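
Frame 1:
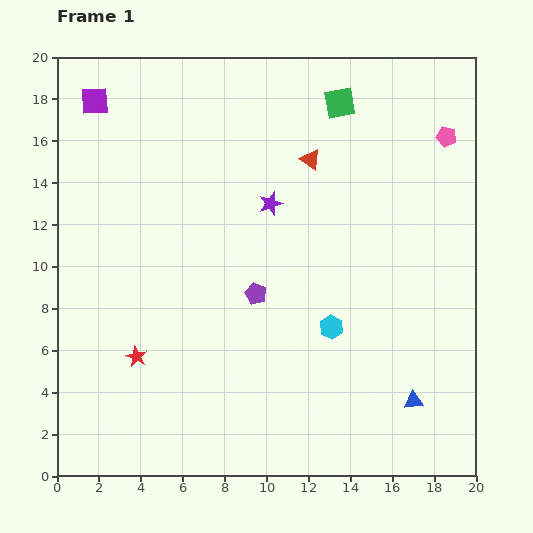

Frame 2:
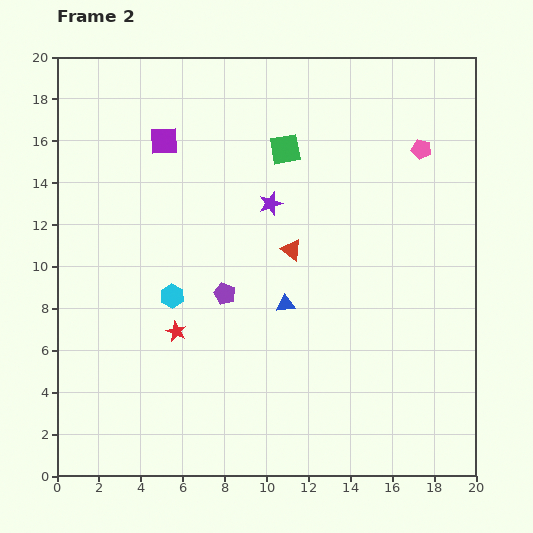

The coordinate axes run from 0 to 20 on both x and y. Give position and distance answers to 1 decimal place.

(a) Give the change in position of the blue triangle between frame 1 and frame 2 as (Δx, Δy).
(-6.1, 4.6)

The blue triangle was at (17.0, 3.6) in frame 1 and (10.9, 8.2) in frame 2.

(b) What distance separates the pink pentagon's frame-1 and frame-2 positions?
1.3

The pink pentagon moved from (18.6, 16.2) to (17.4, 15.6), a distance of √(1.2² + 0.6²) ≈ 1.3.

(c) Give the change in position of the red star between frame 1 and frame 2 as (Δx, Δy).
(1.9, 1.2)

The red star was at (3.8, 5.7) in frame 1 and (5.7, 6.9) in frame 2.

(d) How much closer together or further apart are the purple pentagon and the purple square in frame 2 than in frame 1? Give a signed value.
-4.1

Distance in frame 1: 12.0. Distance in frame 2: 7.9.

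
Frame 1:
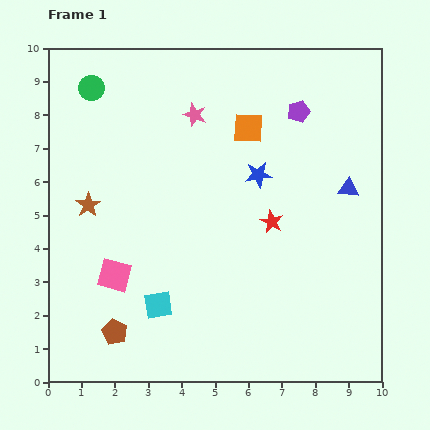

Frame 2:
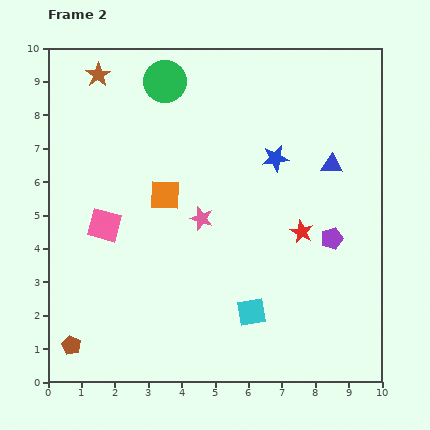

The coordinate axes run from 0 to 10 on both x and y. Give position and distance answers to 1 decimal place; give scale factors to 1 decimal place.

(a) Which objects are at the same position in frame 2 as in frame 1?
none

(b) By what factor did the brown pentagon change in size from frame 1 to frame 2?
0.7×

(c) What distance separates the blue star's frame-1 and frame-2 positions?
0.7

The blue star moved from (6.3, 6.2) to (6.8, 6.7), a distance of √(0.5² + 0.5²) ≈ 0.7.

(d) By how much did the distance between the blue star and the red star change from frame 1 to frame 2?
+0.8

Distance in frame 1: 1.5. Distance in frame 2: 2.3.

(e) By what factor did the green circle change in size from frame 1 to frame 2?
1.7×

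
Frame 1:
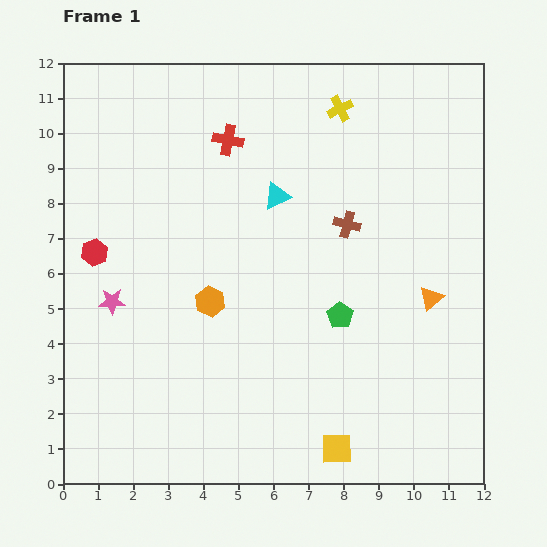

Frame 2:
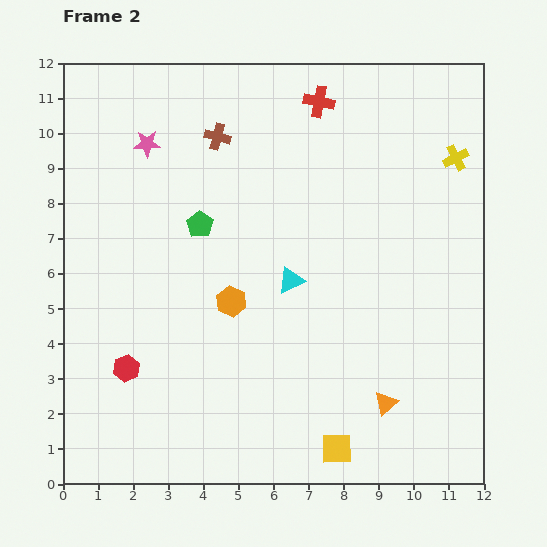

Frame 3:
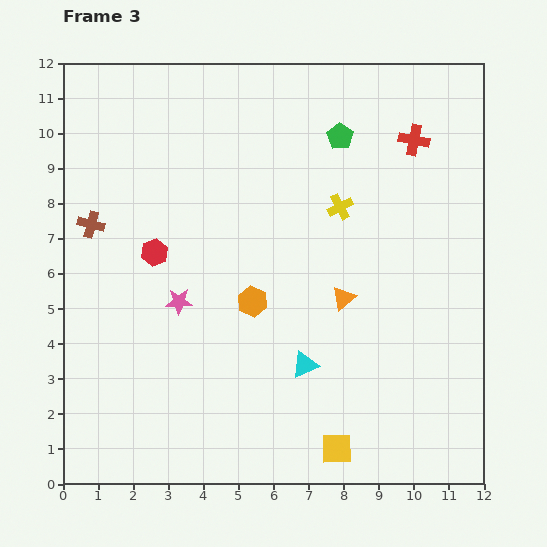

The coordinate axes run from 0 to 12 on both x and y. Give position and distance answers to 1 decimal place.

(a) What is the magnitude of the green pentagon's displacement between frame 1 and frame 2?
4.8

The green pentagon moved from (7.9, 4.8) to (3.9, 7.4), a distance of √(4.0² + 2.6²) ≈ 4.8.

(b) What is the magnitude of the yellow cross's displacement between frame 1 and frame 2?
3.6

The yellow cross moved from (7.9, 10.7) to (11.2, 9.3), a distance of √(3.3² + 1.4²) ≈ 3.6.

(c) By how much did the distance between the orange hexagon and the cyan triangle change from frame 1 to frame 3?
-1.3

Distance in frame 1: 3.6. Distance in frame 3: 2.3.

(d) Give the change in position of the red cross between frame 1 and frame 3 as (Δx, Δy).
(5.3, 0.0)

The red cross was at (4.7, 9.8) in frame 1 and (10.0, 9.8) in frame 3.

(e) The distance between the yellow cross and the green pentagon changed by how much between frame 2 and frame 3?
-5.5

Distance in frame 2: 7.5. Distance in frame 3: 2.0.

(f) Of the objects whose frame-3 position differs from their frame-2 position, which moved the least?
the orange hexagon

(moved 0.6)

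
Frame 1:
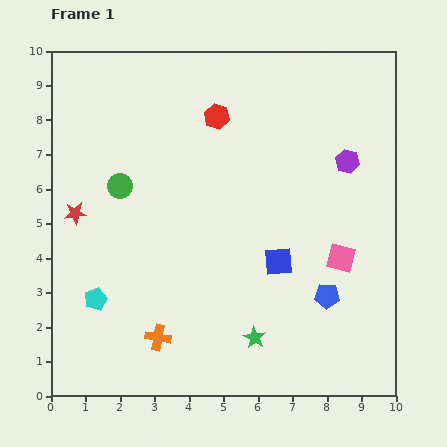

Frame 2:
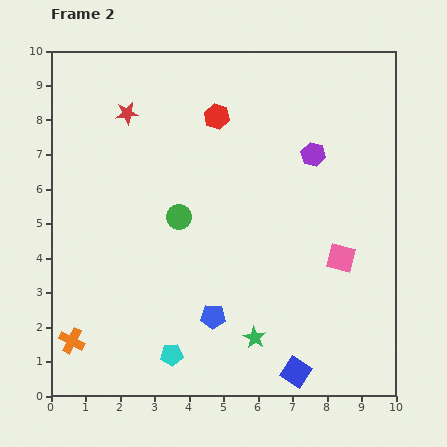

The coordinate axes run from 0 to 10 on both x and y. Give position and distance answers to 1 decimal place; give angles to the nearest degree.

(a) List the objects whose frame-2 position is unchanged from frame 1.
the red hexagon, the green star, the pink square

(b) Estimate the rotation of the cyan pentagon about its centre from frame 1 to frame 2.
17° clockwise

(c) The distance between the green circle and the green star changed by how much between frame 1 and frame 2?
-1.8

Distance in frame 1: 5.9. Distance in frame 2: 4.1.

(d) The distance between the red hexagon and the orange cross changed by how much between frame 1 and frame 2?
+1.1

Distance in frame 1: 6.6. Distance in frame 2: 7.7.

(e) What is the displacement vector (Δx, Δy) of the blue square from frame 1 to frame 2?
(0.5, -3.2)

The blue square was at (6.6, 3.9) in frame 1 and (7.1, 0.7) in frame 2.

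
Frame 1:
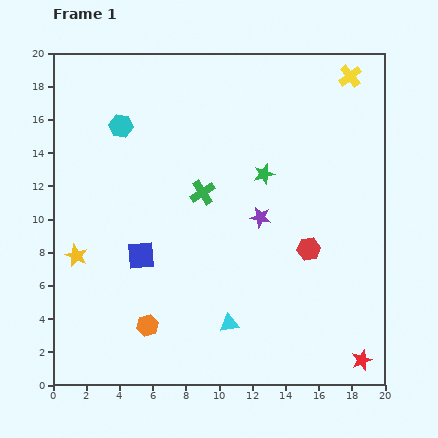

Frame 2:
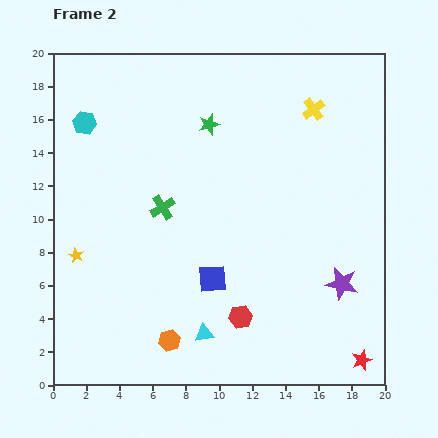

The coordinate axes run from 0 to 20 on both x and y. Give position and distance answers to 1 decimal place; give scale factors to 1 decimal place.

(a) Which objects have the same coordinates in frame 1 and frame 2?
the yellow star, the red star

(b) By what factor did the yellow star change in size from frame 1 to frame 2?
0.6×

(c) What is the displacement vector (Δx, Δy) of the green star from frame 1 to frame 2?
(-3.3, 3.0)

The green star was at (12.7, 12.7) in frame 1 and (9.4, 15.7) in frame 2.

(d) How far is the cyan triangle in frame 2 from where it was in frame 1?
1.6

The cyan triangle moved from (10.6, 3.7) to (9.1, 3.1), a distance of √(1.5² + 0.6²) ≈ 1.6.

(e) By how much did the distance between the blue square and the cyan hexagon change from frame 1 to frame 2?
+4.3

Distance in frame 1: 7.9. Distance in frame 2: 12.2.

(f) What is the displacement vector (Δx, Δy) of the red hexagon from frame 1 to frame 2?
(-4.1, -4.1)

The red hexagon was at (15.4, 8.2) in frame 1 and (11.3, 4.1) in frame 2.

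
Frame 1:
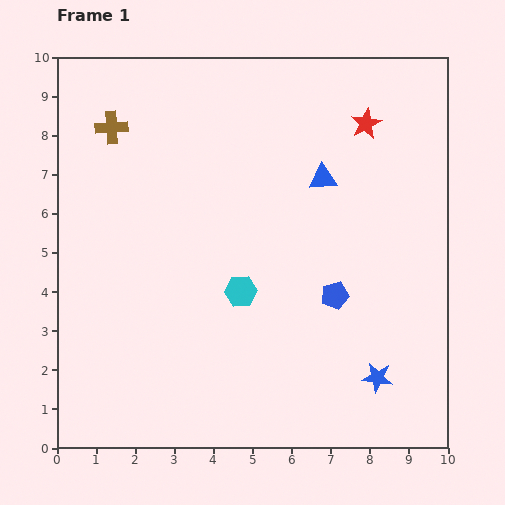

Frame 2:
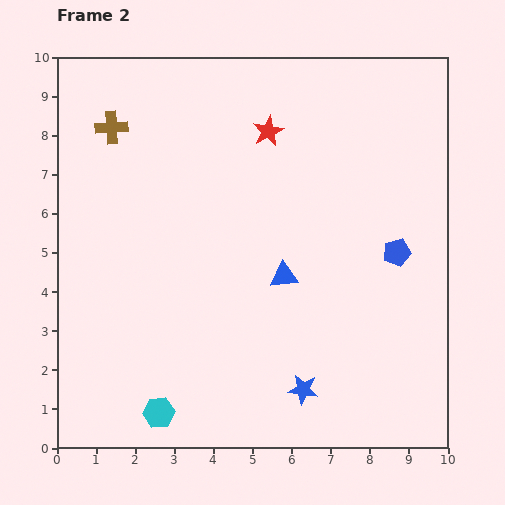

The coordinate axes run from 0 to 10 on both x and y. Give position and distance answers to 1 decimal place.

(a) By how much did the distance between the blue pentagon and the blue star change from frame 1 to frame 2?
+1.8

Distance in frame 1: 2.4. Distance in frame 2: 4.2.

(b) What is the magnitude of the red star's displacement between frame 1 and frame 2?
2.5

The red star moved from (7.9, 8.3) to (5.4, 8.1), a distance of √(2.5² + 0.2²) ≈ 2.5.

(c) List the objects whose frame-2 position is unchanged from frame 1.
the brown cross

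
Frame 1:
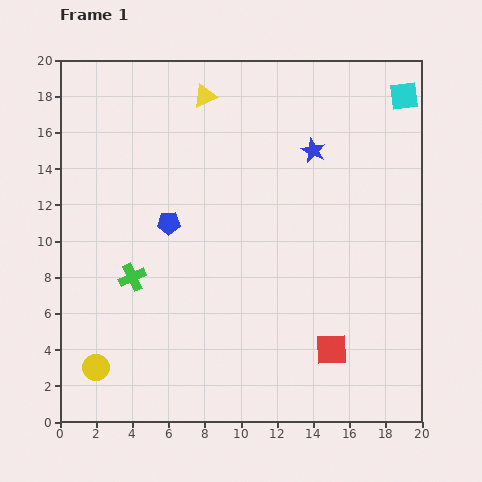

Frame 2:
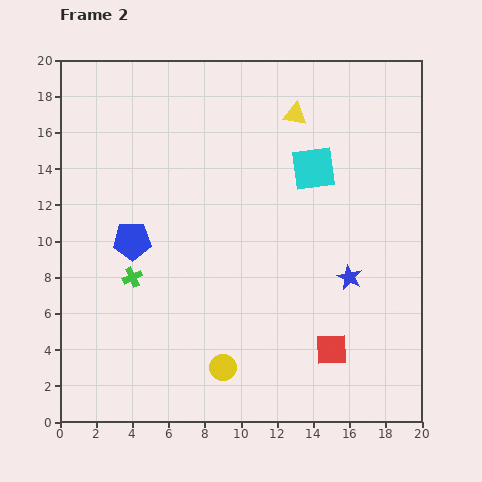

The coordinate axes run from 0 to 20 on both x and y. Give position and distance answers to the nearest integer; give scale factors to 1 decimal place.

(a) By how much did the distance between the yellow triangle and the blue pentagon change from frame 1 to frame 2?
+4

Distance in frame 1: 7. Distance in frame 2: 11.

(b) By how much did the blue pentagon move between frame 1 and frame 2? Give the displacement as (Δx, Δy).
(-2, -1)

The blue pentagon was at (6, 11) in frame 1 and (4, 10) in frame 2.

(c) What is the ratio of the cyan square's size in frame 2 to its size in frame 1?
1.5×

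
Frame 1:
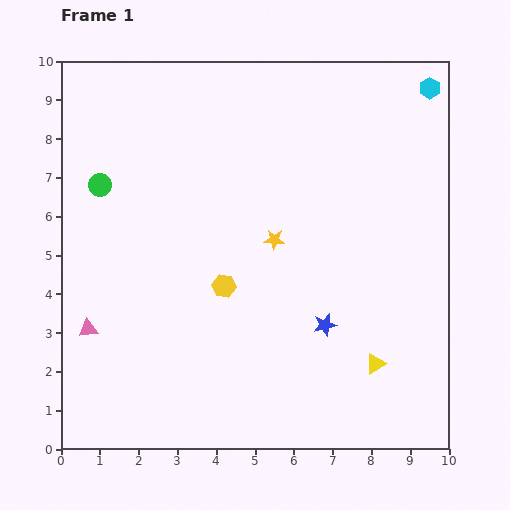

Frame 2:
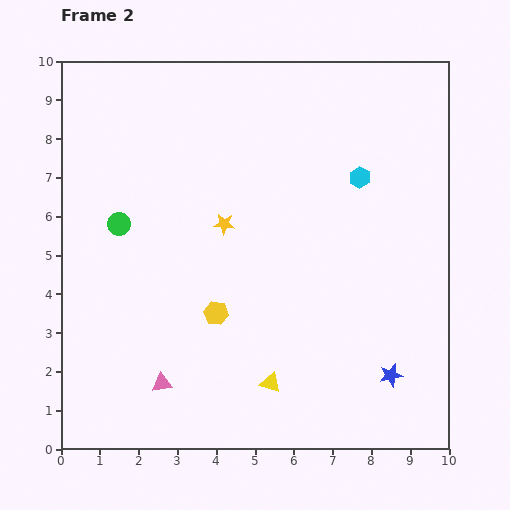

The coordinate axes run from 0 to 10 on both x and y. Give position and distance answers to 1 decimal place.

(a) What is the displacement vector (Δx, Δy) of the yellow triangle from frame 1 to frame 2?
(-2.7, -0.5)

The yellow triangle was at (8.1, 2.2) in frame 1 and (5.4, 1.7) in frame 2.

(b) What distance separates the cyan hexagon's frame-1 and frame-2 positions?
2.9

The cyan hexagon moved from (9.5, 9.3) to (7.7, 7.0), a distance of √(1.8² + 2.3²) ≈ 2.9.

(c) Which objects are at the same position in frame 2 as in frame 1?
none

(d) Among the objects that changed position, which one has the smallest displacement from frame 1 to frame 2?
the yellow hexagon

(moved 0.7)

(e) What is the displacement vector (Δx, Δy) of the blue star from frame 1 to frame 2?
(1.7, -1.3)

The blue star was at (6.8, 3.2) in frame 1 and (8.5, 1.9) in frame 2.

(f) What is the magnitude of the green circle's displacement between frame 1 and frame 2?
1.1

The green circle moved from (1.0, 6.8) to (1.5, 5.8), a distance of √(0.5² + 1.0²) ≈ 1.1.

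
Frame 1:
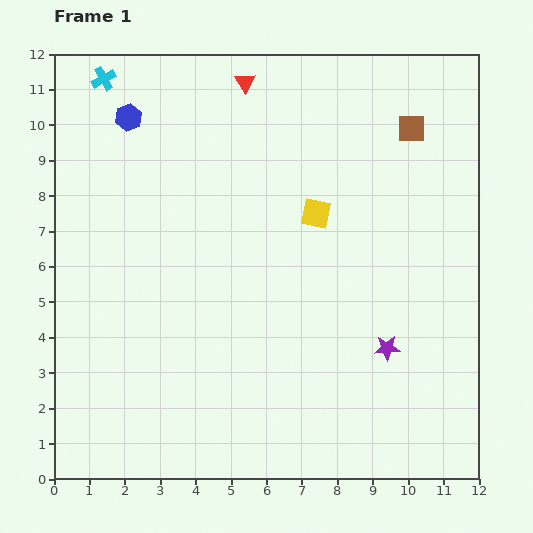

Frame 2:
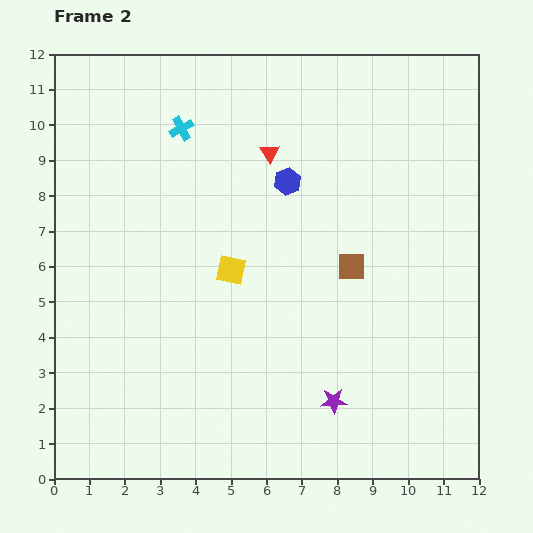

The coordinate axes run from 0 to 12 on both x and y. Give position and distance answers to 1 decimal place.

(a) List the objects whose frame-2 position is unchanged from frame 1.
none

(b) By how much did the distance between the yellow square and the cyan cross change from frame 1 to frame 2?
-2.9

Distance in frame 1: 7.1. Distance in frame 2: 4.2.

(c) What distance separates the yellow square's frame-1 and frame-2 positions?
2.9

The yellow square moved from (7.4, 7.5) to (5.0, 5.9), a distance of √(2.4² + 1.6²) ≈ 2.9.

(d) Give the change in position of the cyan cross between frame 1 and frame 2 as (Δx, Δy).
(2.2, -1.4)

The cyan cross was at (1.4, 11.3) in frame 1 and (3.6, 9.9) in frame 2.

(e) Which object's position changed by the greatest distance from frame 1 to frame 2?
the blue hexagon

(moved 4.8; next 4.3)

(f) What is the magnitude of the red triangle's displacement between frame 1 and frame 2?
2.1

The red triangle moved from (5.4, 11.2) to (6.1, 9.2), a distance of √(0.7² + 2.0²) ≈ 2.1.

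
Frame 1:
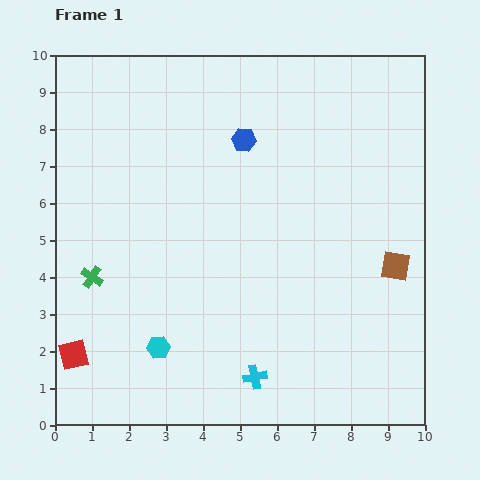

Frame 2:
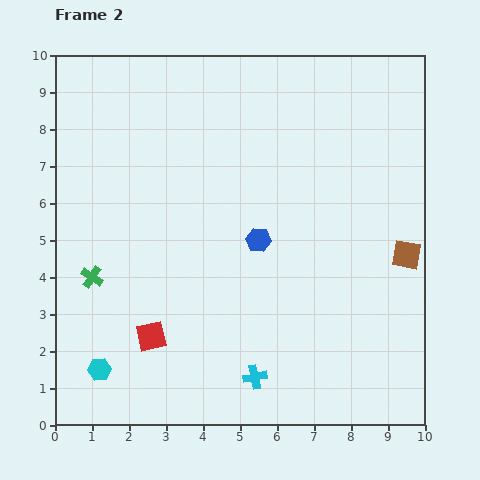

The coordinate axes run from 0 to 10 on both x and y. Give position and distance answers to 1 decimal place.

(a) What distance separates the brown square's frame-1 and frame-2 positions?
0.4

The brown square moved from (9.2, 4.3) to (9.5, 4.6), a distance of √(0.3² + 0.3²) ≈ 0.4.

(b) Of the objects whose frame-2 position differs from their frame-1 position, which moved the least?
the brown square

(moved 0.4)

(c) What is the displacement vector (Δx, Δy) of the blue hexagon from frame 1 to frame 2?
(0.4, -2.7)

The blue hexagon was at (5.1, 7.7) in frame 1 and (5.5, 5.0) in frame 2.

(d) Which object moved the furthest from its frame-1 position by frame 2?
the blue hexagon

(moved 2.7; next 2.2)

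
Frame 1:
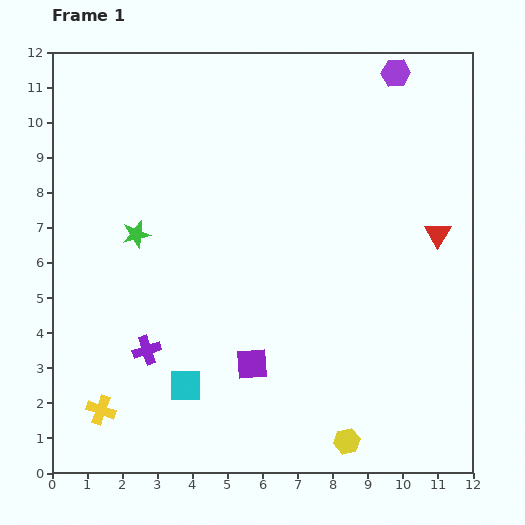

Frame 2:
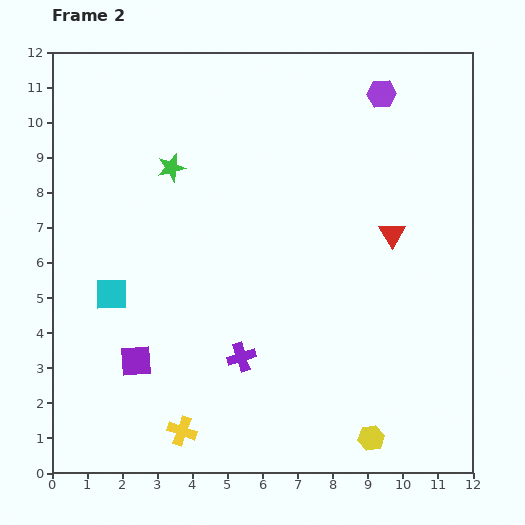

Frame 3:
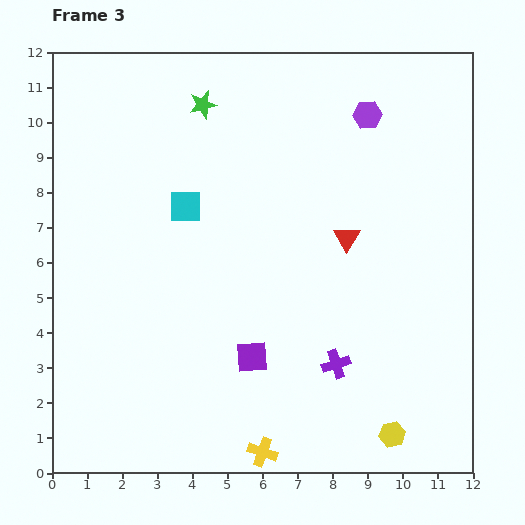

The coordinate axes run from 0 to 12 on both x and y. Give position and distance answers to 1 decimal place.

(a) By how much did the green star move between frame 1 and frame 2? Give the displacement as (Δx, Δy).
(1.0, 1.9)

The green star was at (2.4, 6.8) in frame 1 and (3.4, 8.7) in frame 2.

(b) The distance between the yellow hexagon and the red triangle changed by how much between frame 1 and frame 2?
-0.6

Distance in frame 1: 6.4. Distance in frame 2: 5.8.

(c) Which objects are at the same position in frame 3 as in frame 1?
none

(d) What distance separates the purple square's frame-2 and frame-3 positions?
3.3

The purple square moved from (2.4, 3.2) to (5.7, 3.3), a distance of √(3.3² + 0.1²) ≈ 3.3.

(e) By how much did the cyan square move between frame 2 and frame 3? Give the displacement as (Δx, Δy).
(2.1, 2.5)

The cyan square was at (1.7, 5.1) in frame 2 and (3.8, 7.6) in frame 3.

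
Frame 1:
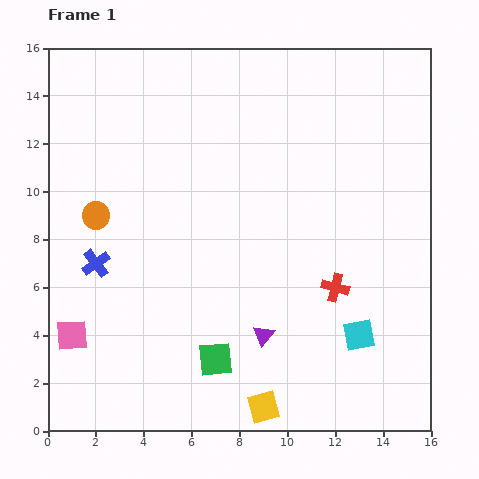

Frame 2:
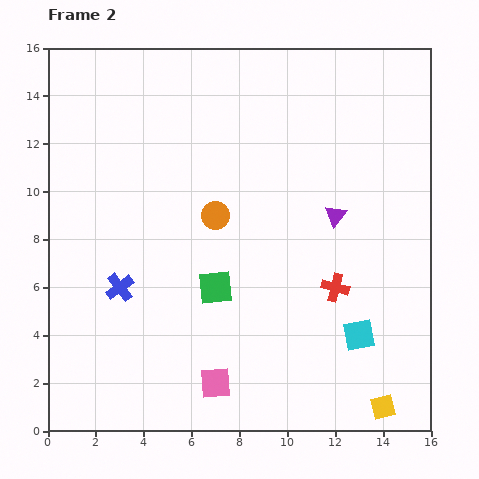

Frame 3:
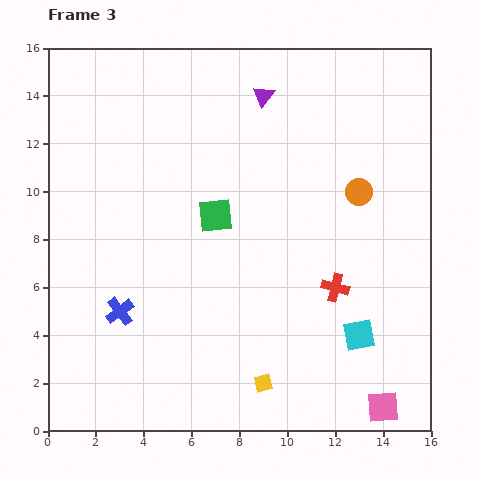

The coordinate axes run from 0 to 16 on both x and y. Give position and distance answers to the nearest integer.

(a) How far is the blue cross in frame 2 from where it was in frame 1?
1

The blue cross moved from (2, 7) to (3, 6), a distance of √(1² + 1²) ≈ 1.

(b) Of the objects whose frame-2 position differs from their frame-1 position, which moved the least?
the blue cross

(moved 1)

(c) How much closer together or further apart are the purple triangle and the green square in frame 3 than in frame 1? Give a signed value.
+3

Distance in frame 1: 2. Distance in frame 3: 5.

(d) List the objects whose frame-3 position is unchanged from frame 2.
the cyan square, the red cross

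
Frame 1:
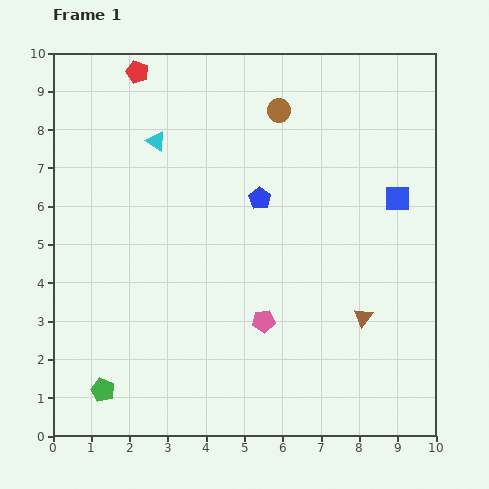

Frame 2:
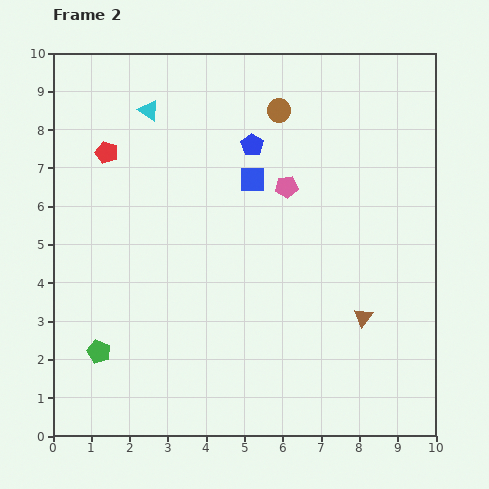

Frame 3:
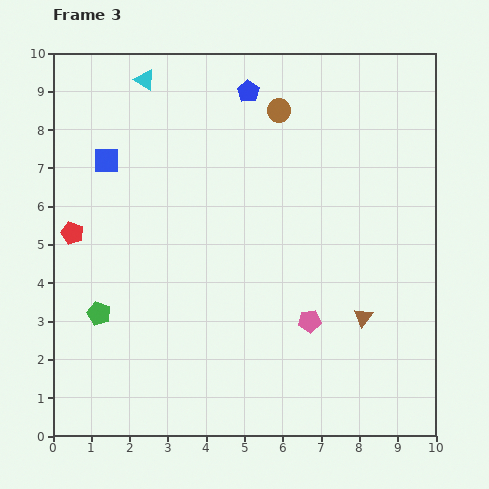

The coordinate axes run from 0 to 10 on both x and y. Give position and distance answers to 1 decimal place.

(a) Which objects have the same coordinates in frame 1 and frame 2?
the brown circle, the brown triangle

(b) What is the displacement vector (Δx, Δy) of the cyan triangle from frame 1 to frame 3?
(-0.3, 1.6)

The cyan triangle was at (2.7, 7.7) in frame 1 and (2.4, 9.3) in frame 3.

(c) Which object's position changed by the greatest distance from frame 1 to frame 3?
the blue square

(moved 7.7; next 4.5)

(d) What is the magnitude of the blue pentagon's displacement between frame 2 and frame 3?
1.4

The blue pentagon moved from (5.2, 7.6) to (5.1, 9.0), a distance of √(0.1² + 1.4²) ≈ 1.4.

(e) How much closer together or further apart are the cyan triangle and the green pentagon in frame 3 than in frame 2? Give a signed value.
-0.2

Distance in frame 2: 6.4. Distance in frame 3: 6.2.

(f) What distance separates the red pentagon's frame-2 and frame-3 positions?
2.3

The red pentagon moved from (1.4, 7.4) to (0.5, 5.3), a distance of √(0.9² + 2.1²) ≈ 2.3.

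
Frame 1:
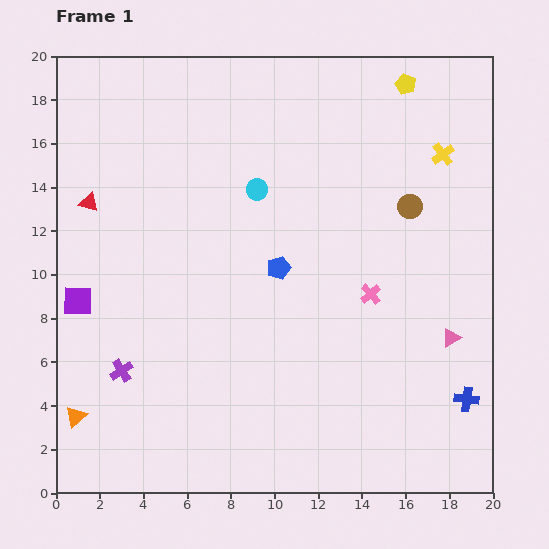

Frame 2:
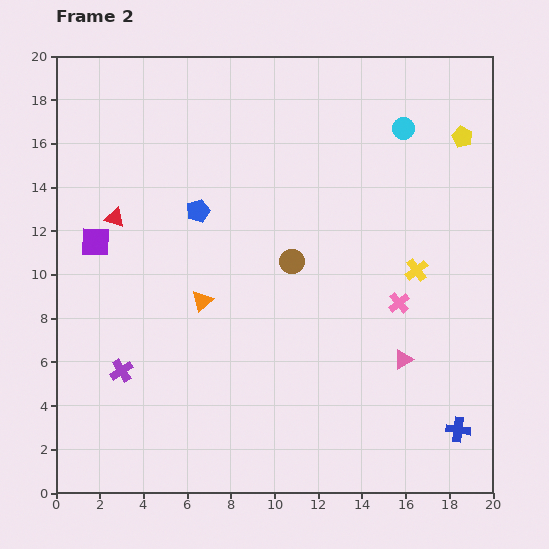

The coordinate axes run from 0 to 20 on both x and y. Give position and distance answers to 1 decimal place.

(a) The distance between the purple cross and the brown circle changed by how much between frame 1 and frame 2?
-5.9

Distance in frame 1: 15.2. Distance in frame 2: 9.3.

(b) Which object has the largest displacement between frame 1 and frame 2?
the orange triangle

(moved 7.9; next 7.3)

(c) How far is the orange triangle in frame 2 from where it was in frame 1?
7.9

The orange triangle moved from (0.9, 3.5) to (6.7, 8.8), a distance of √(5.8² + 5.3²) ≈ 7.9.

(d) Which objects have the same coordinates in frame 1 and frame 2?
the purple cross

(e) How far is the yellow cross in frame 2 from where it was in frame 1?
5.4

The yellow cross moved from (17.7, 15.5) to (16.5, 10.2), a distance of √(1.2² + 5.3²) ≈ 5.4.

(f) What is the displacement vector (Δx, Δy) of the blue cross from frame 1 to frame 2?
(-0.4, -1.4)

The blue cross was at (18.8, 4.3) in frame 1 and (18.4, 2.9) in frame 2.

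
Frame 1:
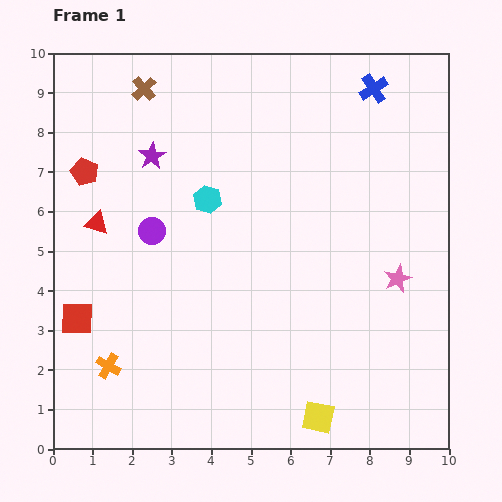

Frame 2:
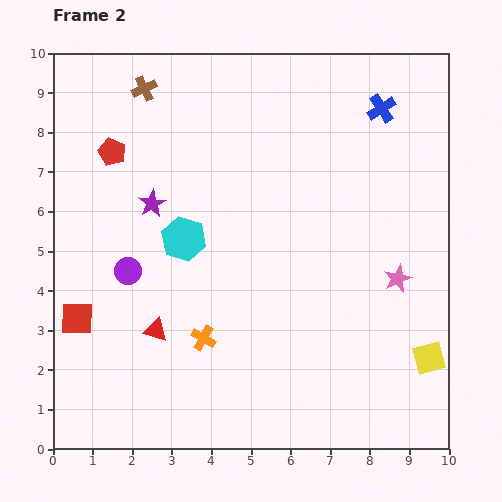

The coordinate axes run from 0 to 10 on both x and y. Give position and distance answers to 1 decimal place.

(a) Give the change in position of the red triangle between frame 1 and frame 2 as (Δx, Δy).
(1.5, -2.7)

The red triangle was at (1.1, 5.7) in frame 1 and (2.6, 3.0) in frame 2.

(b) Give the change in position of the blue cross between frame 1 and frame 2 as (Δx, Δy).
(0.2, -0.5)

The blue cross was at (8.1, 9.1) in frame 1 and (8.3, 8.6) in frame 2.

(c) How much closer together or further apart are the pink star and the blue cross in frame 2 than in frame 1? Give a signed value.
-0.5

Distance in frame 1: 4.8. Distance in frame 2: 4.3.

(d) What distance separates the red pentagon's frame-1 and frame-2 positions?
0.9

The red pentagon moved from (0.8, 7.0) to (1.5, 7.5), a distance of √(0.7² + 0.5²) ≈ 0.9.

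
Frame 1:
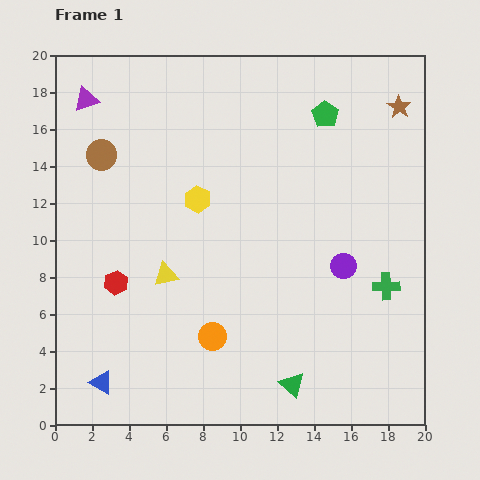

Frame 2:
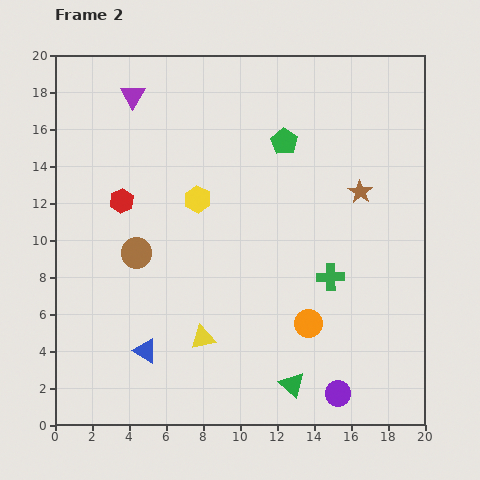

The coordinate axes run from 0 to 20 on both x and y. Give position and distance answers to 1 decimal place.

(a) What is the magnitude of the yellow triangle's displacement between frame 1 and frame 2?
3.9

The yellow triangle moved from (6.0, 8.1) to (8.0, 4.7), a distance of √(2.0² + 3.4²) ≈ 3.9.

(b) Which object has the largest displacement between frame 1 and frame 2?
the purple circle

(moved 6.9; next 5.6)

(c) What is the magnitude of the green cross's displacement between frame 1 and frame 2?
3.0

The green cross moved from (17.9, 7.5) to (14.9, 8.0), a distance of √(3.0² + 0.5²) ≈ 3.0.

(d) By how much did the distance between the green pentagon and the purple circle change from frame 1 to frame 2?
+5.6

Distance in frame 1: 8.3. Distance in frame 2: 13.9.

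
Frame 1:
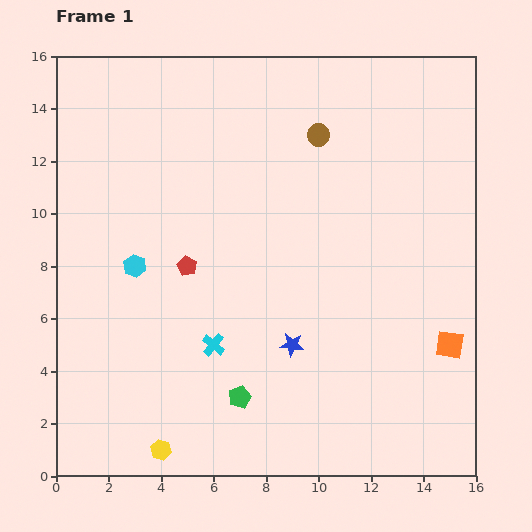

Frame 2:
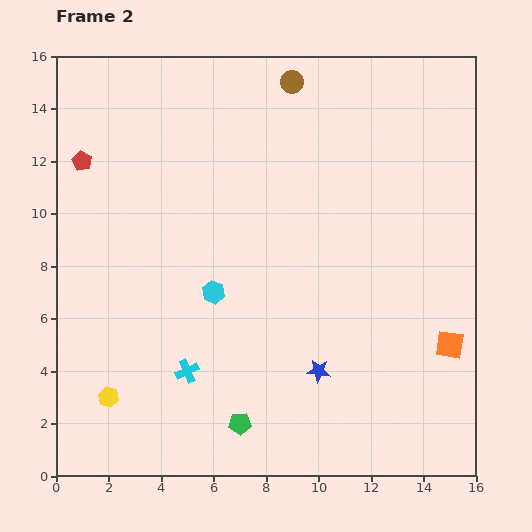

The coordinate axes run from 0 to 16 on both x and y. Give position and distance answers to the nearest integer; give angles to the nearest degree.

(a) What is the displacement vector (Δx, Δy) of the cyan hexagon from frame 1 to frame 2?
(3, -1)

The cyan hexagon was at (3, 8) in frame 1 and (6, 7) in frame 2.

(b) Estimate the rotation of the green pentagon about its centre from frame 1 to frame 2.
19° clockwise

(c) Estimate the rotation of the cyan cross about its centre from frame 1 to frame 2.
27° clockwise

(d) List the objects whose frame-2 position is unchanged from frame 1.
the orange square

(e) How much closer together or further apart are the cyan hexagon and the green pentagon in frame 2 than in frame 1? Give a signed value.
-1

Distance in frame 1: 6. Distance in frame 2: 5.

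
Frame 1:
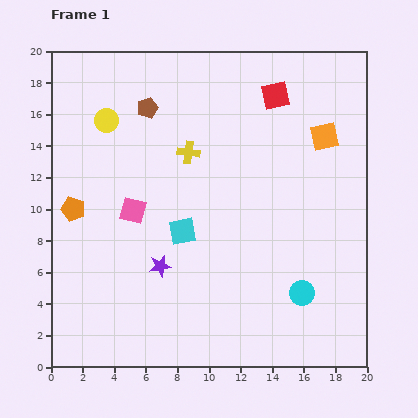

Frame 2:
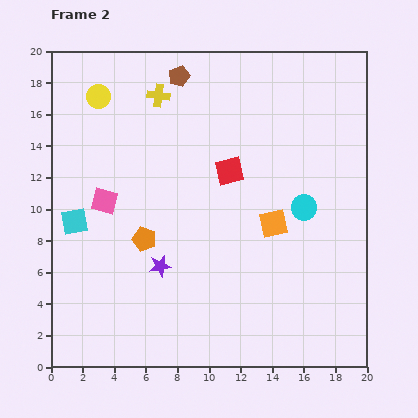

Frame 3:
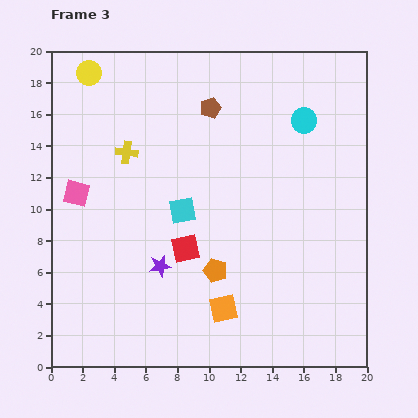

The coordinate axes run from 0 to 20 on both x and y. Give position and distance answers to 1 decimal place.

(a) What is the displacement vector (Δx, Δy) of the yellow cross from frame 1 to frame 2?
(-1.9, 3.6)

The yellow cross was at (8.7, 13.6) in frame 1 and (6.8, 17.2) in frame 2.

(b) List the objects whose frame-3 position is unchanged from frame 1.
the purple star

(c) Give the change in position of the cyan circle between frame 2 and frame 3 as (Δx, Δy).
(0.0, 5.5)

The cyan circle was at (16.0, 10.1) in frame 2 and (16.0, 15.6) in frame 3.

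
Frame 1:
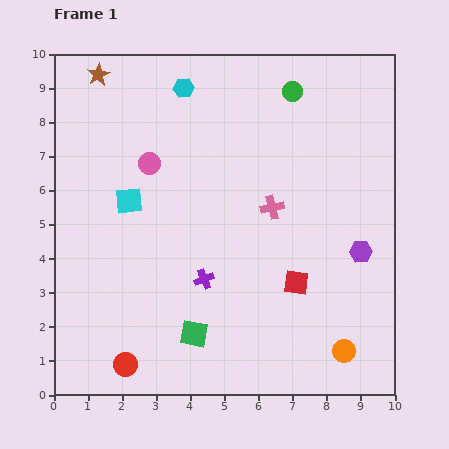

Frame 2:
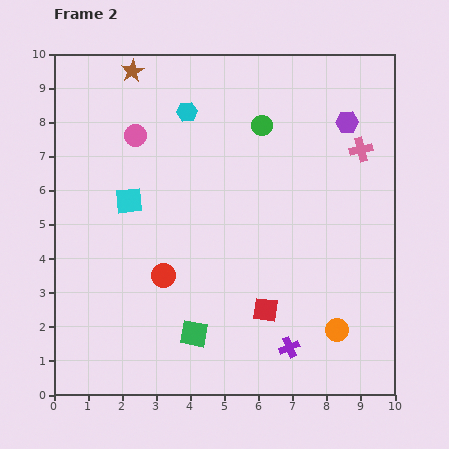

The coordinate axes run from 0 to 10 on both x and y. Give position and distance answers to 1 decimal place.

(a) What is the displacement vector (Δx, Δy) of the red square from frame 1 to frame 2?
(-0.9, -0.8)

The red square was at (7.1, 3.3) in frame 1 and (6.2, 2.5) in frame 2.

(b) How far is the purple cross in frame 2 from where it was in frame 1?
3.2

The purple cross moved from (4.4, 3.4) to (6.9, 1.4), a distance of √(2.5² + 2.0²) ≈ 3.2.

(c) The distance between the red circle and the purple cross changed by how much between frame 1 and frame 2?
+0.9

Distance in frame 1: 3.4. Distance in frame 2: 4.3.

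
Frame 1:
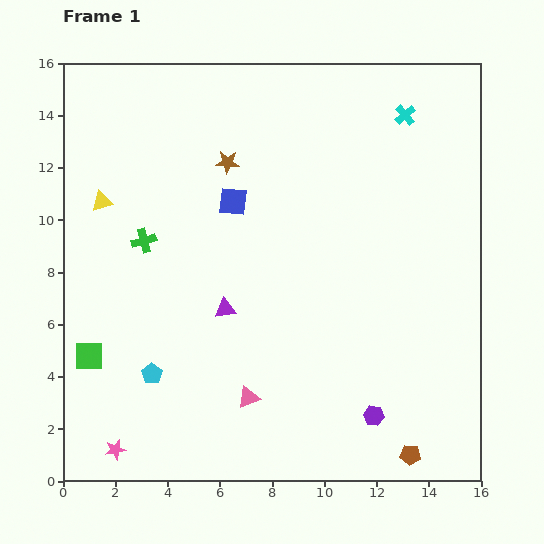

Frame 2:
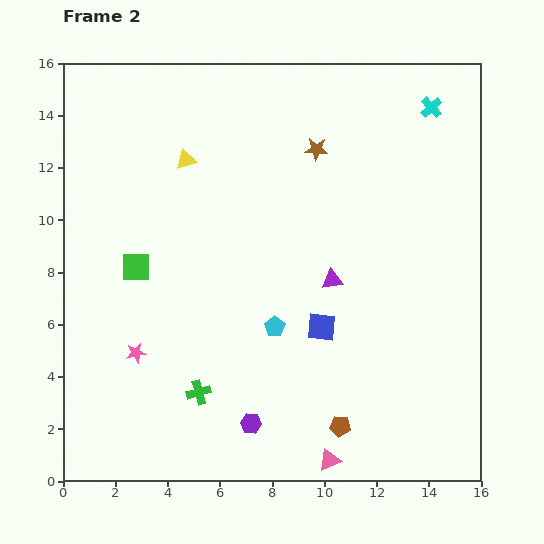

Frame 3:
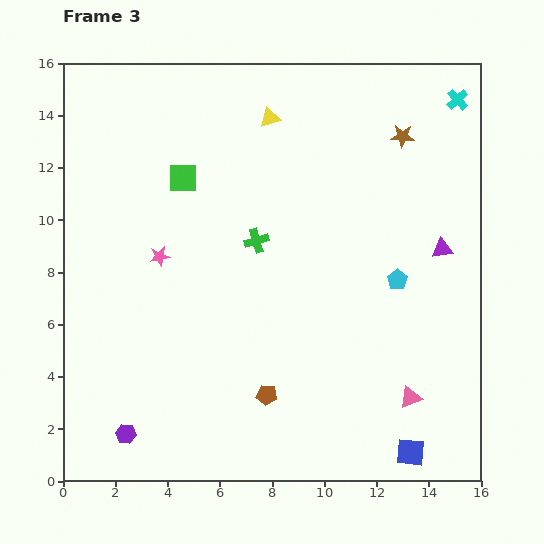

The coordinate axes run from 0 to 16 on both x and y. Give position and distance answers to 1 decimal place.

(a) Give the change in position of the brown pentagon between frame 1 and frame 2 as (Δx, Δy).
(-2.7, 1.1)

The brown pentagon was at (13.3, 1.0) in frame 1 and (10.6, 2.1) in frame 2.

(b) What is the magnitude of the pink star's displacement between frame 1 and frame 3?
7.6

The pink star moved from (2.0, 1.2) to (3.7, 8.6), a distance of √(1.7² + 7.4²) ≈ 7.6.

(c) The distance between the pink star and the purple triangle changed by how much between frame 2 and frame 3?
+2.8

Distance in frame 2: 8.0. Distance in frame 3: 10.8.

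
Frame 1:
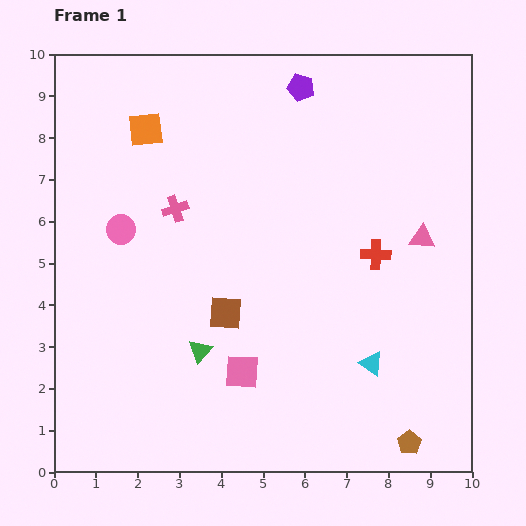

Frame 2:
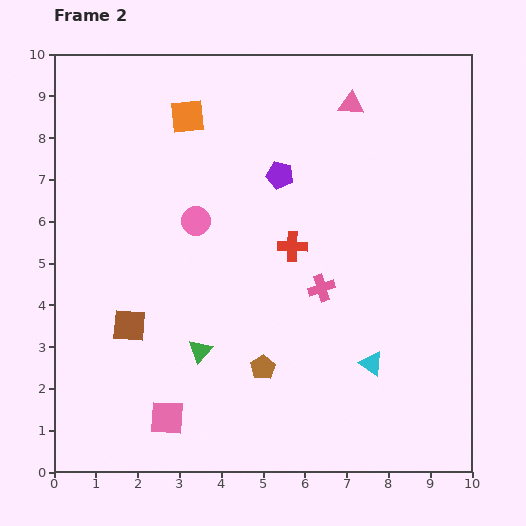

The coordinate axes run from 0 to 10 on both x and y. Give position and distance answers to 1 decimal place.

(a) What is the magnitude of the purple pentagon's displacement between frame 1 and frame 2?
2.2

The purple pentagon moved from (5.9, 9.2) to (5.4, 7.1), a distance of √(0.5² + 2.1²) ≈ 2.2.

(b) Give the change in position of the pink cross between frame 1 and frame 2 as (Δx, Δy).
(3.5, -1.9)

The pink cross was at (2.9, 6.3) in frame 1 and (6.4, 4.4) in frame 2.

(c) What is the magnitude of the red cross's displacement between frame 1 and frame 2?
2.0

The red cross moved from (7.7, 5.2) to (5.7, 5.4), a distance of √(2.0² + 0.2²) ≈ 2.0.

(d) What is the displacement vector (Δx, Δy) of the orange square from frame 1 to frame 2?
(1.0, 0.3)

The orange square was at (2.2, 8.2) in frame 1 and (3.2, 8.5) in frame 2.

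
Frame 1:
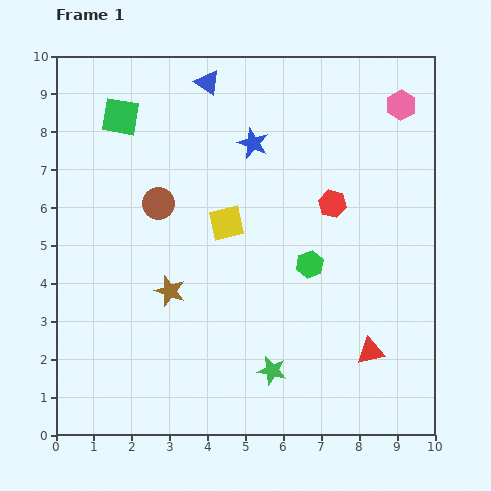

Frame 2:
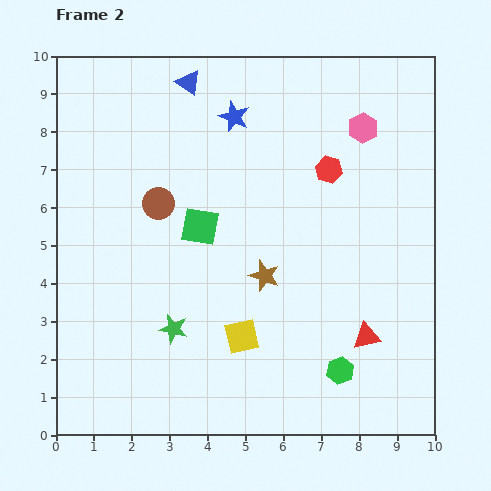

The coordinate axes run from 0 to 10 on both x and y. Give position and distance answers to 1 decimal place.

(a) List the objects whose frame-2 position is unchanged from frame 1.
the brown circle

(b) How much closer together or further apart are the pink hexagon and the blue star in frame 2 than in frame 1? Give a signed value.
-0.6

Distance in frame 1: 4.0. Distance in frame 2: 3.4.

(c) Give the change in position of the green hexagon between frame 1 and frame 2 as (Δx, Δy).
(0.8, -2.8)

The green hexagon was at (6.7, 4.5) in frame 1 and (7.5, 1.7) in frame 2.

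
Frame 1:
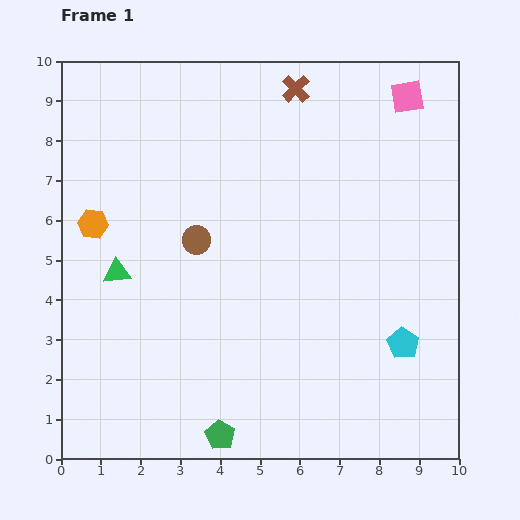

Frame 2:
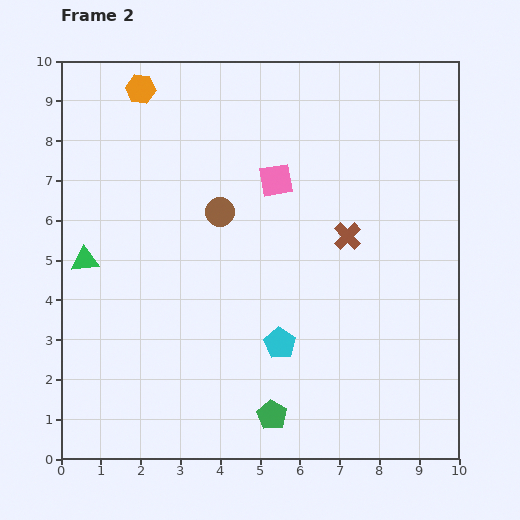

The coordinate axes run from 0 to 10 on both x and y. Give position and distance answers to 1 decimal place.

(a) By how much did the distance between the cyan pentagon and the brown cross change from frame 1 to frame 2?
-3.7

Distance in frame 1: 6.9. Distance in frame 2: 3.2.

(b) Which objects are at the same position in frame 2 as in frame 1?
none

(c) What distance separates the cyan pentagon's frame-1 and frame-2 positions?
3.1

The cyan pentagon moved from (8.6, 2.9) to (5.5, 2.9), a distance of √(3.1² + 0.0²) ≈ 3.1.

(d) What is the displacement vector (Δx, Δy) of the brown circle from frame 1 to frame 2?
(0.6, 0.7)

The brown circle was at (3.4, 5.5) in frame 1 and (4.0, 6.2) in frame 2.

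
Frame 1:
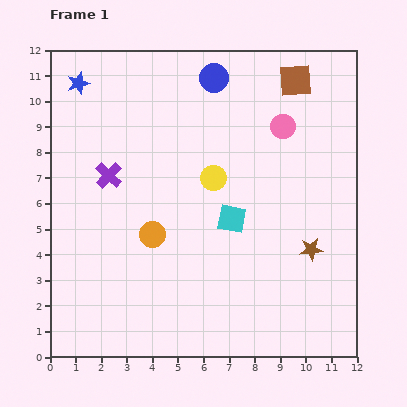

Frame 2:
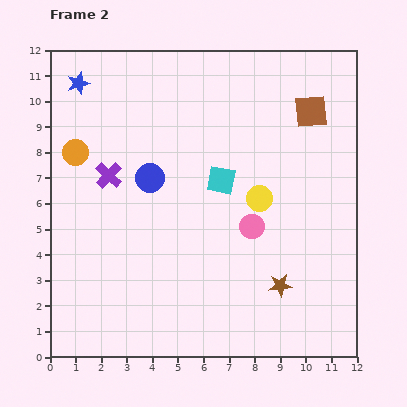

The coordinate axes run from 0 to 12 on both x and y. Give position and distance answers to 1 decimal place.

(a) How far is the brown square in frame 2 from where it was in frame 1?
1.3

The brown square moved from (9.6, 10.8) to (10.2, 9.6), a distance of √(0.6² + 1.2²) ≈ 1.3.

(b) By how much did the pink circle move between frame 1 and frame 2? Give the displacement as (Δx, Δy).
(-1.2, -3.9)

The pink circle was at (9.1, 9.0) in frame 1 and (7.9, 5.1) in frame 2.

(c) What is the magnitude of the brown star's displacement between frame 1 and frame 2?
1.8

The brown star moved from (10.2, 4.2) to (9.0, 2.8), a distance of √(1.2² + 1.4²) ≈ 1.8.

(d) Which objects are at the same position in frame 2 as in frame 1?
the purple cross, the blue star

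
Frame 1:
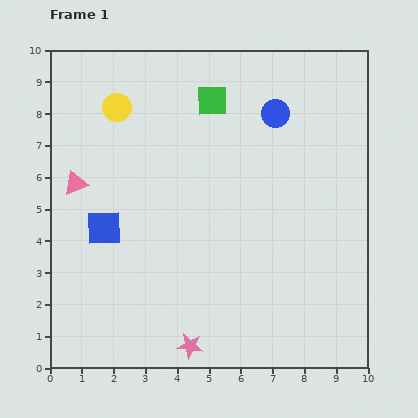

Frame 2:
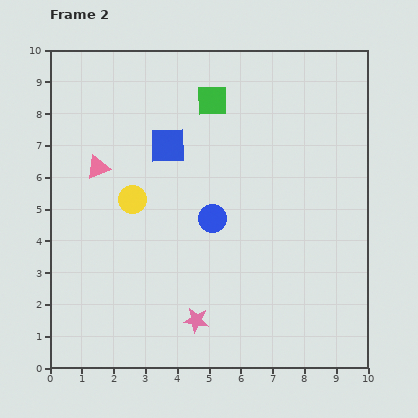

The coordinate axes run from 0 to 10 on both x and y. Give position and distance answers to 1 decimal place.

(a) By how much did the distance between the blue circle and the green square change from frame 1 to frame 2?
+1.7

Distance in frame 1: 2.0. Distance in frame 2: 3.7.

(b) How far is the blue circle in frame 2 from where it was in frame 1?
3.9

The blue circle moved from (7.1, 8.0) to (5.1, 4.7), a distance of √(2.0² + 3.3²) ≈ 3.9.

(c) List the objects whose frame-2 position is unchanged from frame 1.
the green square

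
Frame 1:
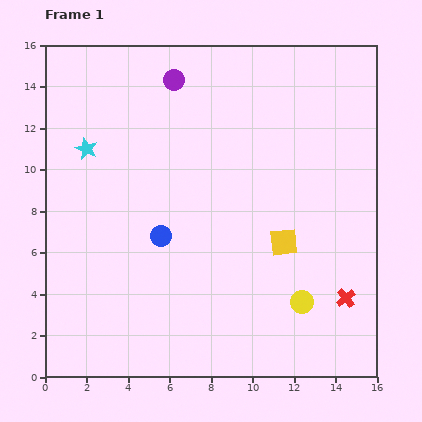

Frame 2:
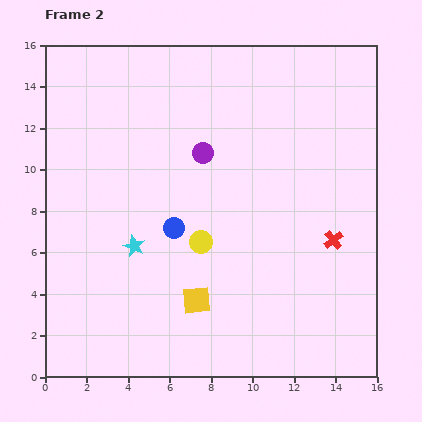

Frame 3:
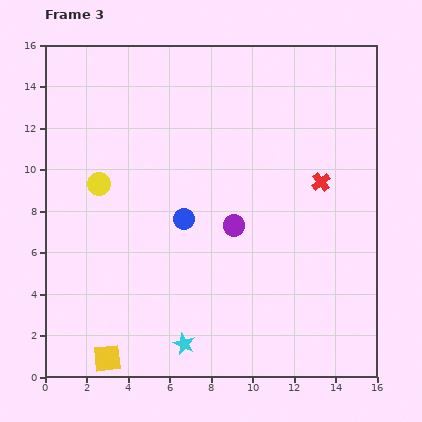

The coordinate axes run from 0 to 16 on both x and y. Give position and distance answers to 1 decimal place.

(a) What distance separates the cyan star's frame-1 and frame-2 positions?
5.2

The cyan star moved from (2.0, 11.0) to (4.3, 6.3), a distance of √(2.3² + 4.7²) ≈ 5.2.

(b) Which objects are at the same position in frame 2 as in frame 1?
none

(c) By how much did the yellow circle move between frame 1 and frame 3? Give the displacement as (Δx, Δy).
(-9.8, 5.7)

The yellow circle was at (12.4, 3.6) in frame 1 and (2.6, 9.3) in frame 3.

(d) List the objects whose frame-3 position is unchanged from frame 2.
none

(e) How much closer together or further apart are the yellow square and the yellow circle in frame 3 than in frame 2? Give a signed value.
+5.6

Distance in frame 2: 2.8. Distance in frame 3: 8.4.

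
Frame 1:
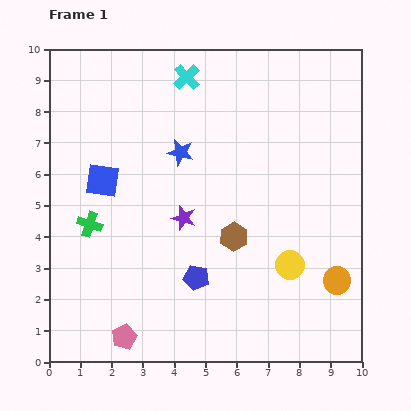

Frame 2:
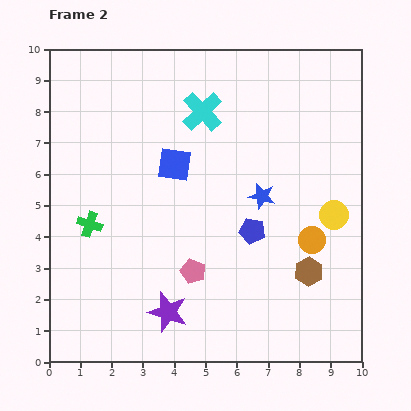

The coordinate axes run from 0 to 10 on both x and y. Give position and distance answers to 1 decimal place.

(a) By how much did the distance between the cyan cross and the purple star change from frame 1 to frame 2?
+2.0

Distance in frame 1: 4.5. Distance in frame 2: 6.5.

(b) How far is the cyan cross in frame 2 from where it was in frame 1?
1.2

The cyan cross moved from (4.4, 9.1) to (4.9, 8.0), a distance of √(0.5² + 1.1²) ≈ 1.2.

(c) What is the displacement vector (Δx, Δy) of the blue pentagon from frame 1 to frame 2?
(1.8, 1.5)

The blue pentagon was at (4.7, 2.7) in frame 1 and (6.5, 4.2) in frame 2.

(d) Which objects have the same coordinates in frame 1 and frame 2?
the green cross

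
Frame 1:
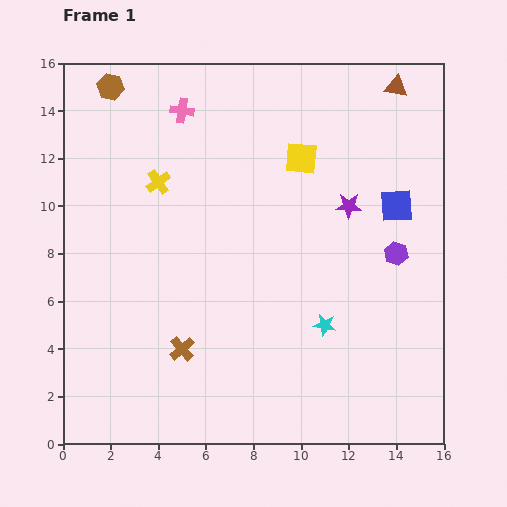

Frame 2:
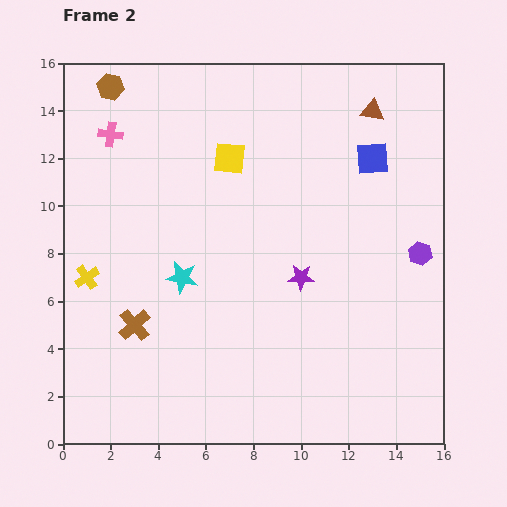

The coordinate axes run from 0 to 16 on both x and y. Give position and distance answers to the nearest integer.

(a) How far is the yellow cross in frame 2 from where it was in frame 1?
5

The yellow cross moved from (4, 11) to (1, 7), a distance of √(3² + 4²) ≈ 5.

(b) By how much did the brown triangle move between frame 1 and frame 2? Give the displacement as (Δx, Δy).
(-1, -1)

The brown triangle was at (14, 15) in frame 1 and (13, 14) in frame 2.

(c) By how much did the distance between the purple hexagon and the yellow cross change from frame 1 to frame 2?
+4

Distance in frame 1: 10. Distance in frame 2: 14.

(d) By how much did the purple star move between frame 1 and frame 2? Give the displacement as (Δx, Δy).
(-2, -3)

The purple star was at (12, 10) in frame 1 and (10, 7) in frame 2.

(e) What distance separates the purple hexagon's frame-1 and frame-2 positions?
1

The purple hexagon moved from (14, 8) to (15, 8), a distance of √(1² + 0²) ≈ 1.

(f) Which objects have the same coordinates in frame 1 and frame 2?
the brown hexagon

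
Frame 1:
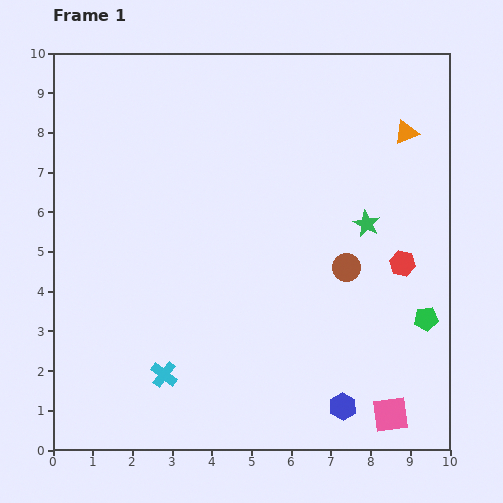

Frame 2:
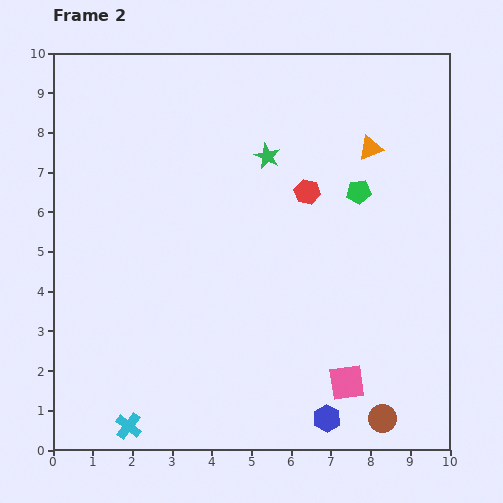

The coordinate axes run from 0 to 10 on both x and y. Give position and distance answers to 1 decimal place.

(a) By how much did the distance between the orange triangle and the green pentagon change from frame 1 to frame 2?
-3.6

Distance in frame 1: 4.7. Distance in frame 2: 1.1.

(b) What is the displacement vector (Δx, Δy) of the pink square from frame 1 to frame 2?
(-1.1, 0.8)

The pink square was at (8.5, 0.9) in frame 1 and (7.4, 1.7) in frame 2.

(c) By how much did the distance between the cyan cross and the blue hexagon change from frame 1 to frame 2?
+0.4

Distance in frame 1: 4.6. Distance in frame 2: 5.0.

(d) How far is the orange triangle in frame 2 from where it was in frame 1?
1.0

The orange triangle moved from (8.9, 8.0) to (8.0, 7.6), a distance of √(0.9² + 0.4²) ≈ 1.0.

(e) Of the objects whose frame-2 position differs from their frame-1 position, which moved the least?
the blue hexagon

(moved 0.5)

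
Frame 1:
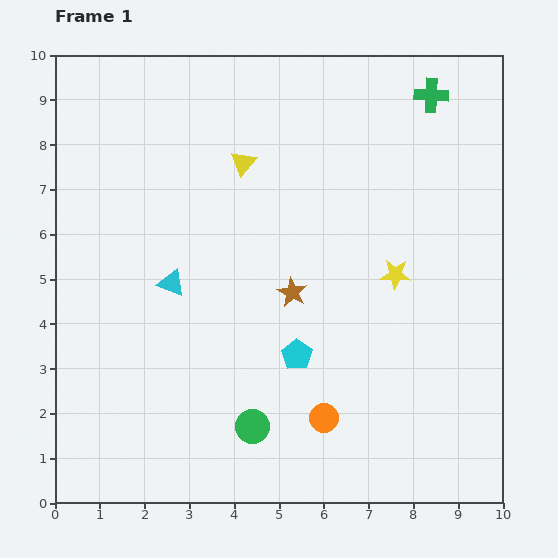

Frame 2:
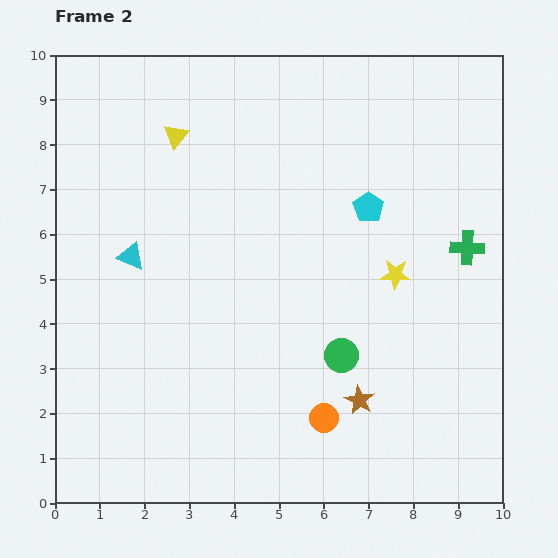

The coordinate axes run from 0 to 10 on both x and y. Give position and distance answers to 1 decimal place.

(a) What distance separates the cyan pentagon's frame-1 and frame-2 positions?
3.7

The cyan pentagon moved from (5.4, 3.3) to (7.0, 6.6), a distance of √(1.6² + 3.3²) ≈ 3.7.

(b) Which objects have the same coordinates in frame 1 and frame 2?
the orange circle, the yellow star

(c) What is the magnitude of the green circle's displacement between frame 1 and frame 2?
2.6

The green circle moved from (4.4, 1.7) to (6.4, 3.3), a distance of √(2.0² + 1.6²) ≈ 2.6.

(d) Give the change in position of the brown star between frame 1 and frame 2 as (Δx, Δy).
(1.5, -2.4)

The brown star was at (5.3, 4.7) in frame 1 and (6.8, 2.3) in frame 2.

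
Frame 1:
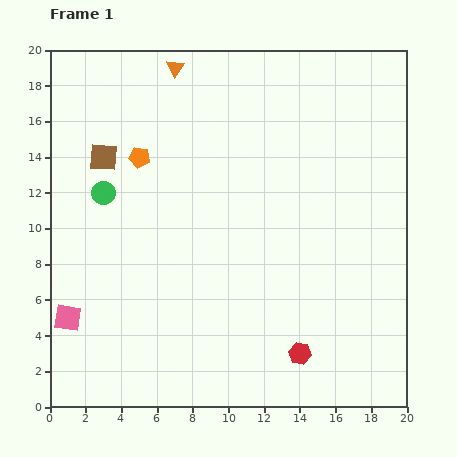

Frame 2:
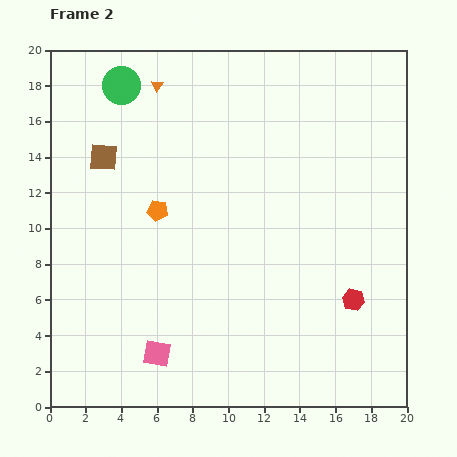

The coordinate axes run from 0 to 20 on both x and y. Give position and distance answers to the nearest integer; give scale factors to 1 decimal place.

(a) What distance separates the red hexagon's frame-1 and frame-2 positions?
4

The red hexagon moved from (14, 3) to (17, 6), a distance of √(3² + 3²) ≈ 4.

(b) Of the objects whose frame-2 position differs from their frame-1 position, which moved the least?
the orange triangle

(moved 1)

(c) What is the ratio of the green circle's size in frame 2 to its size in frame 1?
1.7×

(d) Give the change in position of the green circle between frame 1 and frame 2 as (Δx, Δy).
(1, 6)

The green circle was at (3, 12) in frame 1 and (4, 18) in frame 2.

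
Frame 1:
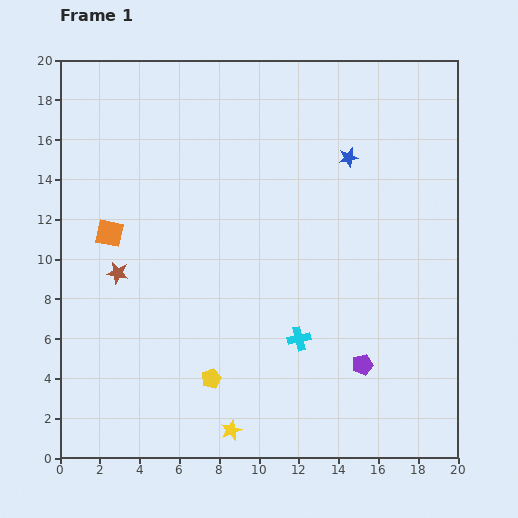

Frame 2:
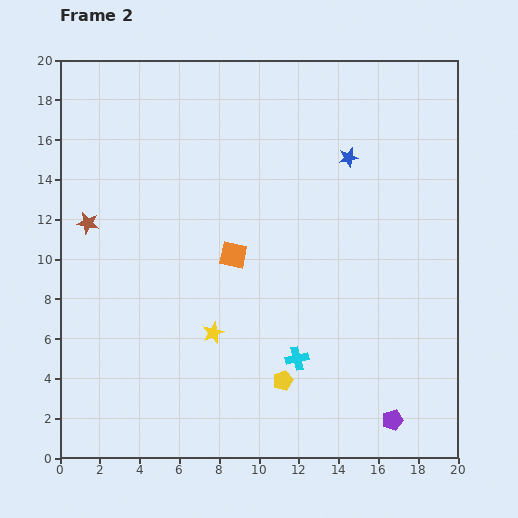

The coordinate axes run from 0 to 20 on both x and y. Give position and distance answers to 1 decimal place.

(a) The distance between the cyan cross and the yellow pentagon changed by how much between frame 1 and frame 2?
-3.5

Distance in frame 1: 4.8. Distance in frame 2: 1.3.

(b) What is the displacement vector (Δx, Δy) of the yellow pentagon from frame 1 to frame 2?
(3.6, -0.1)

The yellow pentagon was at (7.6, 4.0) in frame 1 and (11.2, 3.9) in frame 2.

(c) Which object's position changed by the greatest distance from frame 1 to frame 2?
the orange square

(moved 6.3; next 5.0)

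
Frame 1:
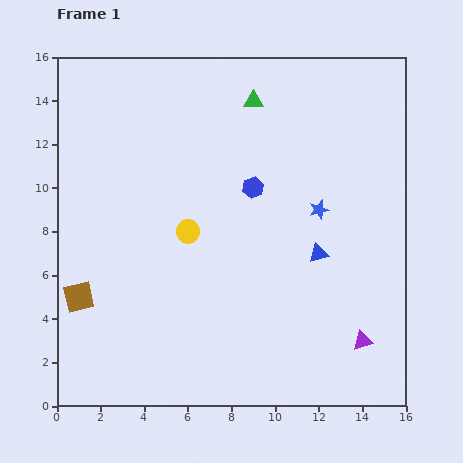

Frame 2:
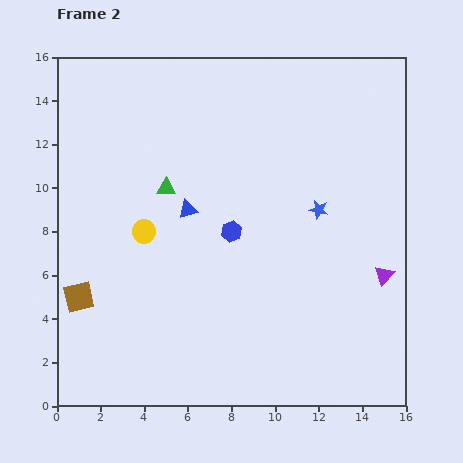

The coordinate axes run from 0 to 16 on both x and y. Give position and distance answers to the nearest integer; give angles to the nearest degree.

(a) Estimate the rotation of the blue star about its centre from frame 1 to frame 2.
27° clockwise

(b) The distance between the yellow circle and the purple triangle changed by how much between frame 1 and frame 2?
+2

Distance in frame 1: 9. Distance in frame 2: 11.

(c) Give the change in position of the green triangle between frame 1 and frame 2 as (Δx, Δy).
(-4, -4)

The green triangle was at (9, 14) in frame 1 and (5, 10) in frame 2.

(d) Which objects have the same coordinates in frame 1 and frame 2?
the blue star, the brown square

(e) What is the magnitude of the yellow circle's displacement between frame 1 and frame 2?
2

The yellow circle moved from (6, 8) to (4, 8), a distance of √(2² + 0²) ≈ 2.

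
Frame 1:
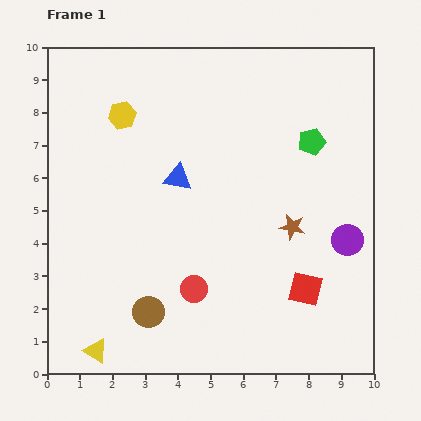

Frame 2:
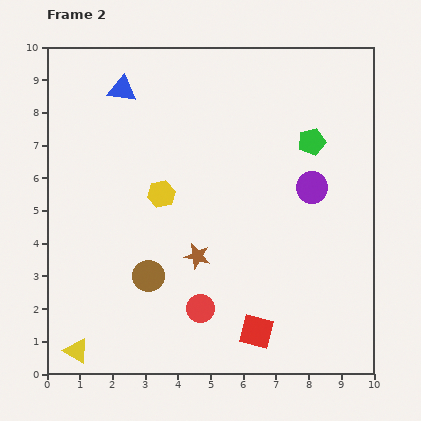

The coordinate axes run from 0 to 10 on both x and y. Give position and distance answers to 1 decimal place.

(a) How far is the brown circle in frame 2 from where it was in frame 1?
1.1

The brown circle moved from (3.1, 1.9) to (3.1, 3.0), a distance of √(0.0² + 1.1²) ≈ 1.1.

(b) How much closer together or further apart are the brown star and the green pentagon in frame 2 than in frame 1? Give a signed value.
+2.2

Distance in frame 1: 2.7. Distance in frame 2: 4.9.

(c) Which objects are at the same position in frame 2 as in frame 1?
the green pentagon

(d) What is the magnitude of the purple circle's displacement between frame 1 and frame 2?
1.9

The purple circle moved from (9.2, 4.1) to (8.1, 5.7), a distance of √(1.1² + 1.6²) ≈ 1.9.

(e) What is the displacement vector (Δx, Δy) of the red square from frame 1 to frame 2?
(-1.5, -1.3)

The red square was at (7.9, 2.6) in frame 1 and (6.4, 1.3) in frame 2.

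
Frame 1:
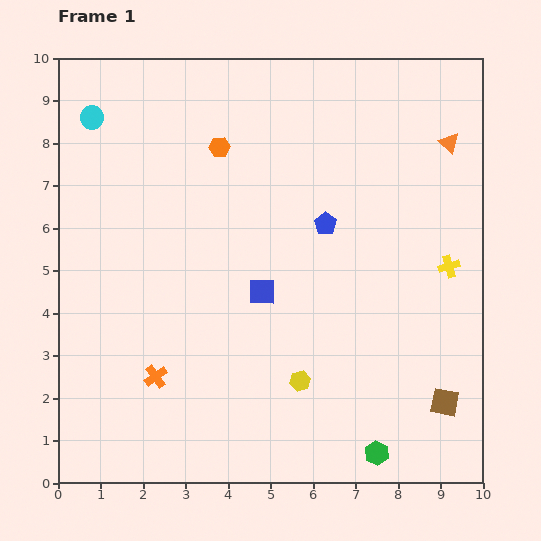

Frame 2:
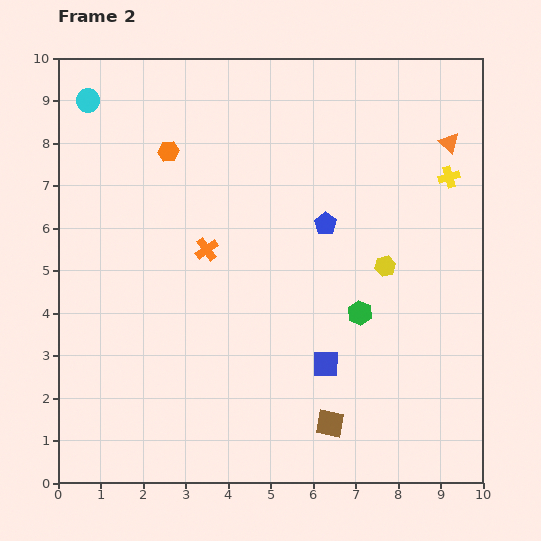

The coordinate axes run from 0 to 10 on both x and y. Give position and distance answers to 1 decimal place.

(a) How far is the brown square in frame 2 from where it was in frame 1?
2.7

The brown square moved from (9.1, 1.9) to (6.4, 1.4), a distance of √(2.7² + 0.5²) ≈ 2.7.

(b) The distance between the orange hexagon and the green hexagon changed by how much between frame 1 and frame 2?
-2.2

Distance in frame 1: 8.1. Distance in frame 2: 5.9.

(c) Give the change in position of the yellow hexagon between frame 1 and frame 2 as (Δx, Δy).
(2.0, 2.7)

The yellow hexagon was at (5.7, 2.4) in frame 1 and (7.7, 5.1) in frame 2.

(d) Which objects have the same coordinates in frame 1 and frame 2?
the orange triangle, the blue pentagon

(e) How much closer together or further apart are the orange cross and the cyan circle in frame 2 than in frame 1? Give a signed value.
-1.8

Distance in frame 1: 6.3. Distance in frame 2: 4.5.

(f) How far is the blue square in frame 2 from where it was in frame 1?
2.3

The blue square moved from (4.8, 4.5) to (6.3, 2.8), a distance of √(1.5² + 1.7²) ≈ 2.3.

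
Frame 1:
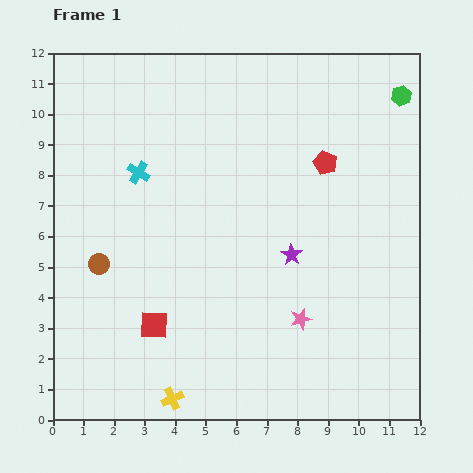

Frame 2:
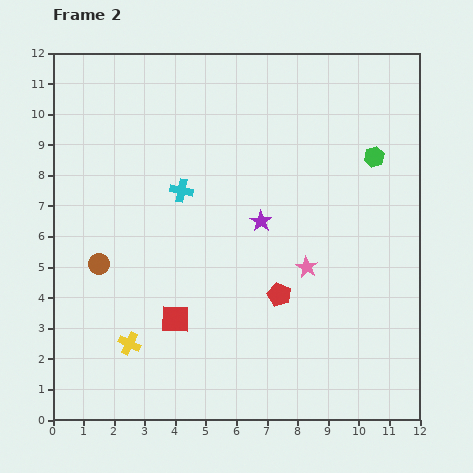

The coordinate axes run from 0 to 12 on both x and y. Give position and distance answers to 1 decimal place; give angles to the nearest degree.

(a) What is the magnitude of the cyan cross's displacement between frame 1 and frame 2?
1.5

The cyan cross moved from (2.8, 8.1) to (4.2, 7.5), a distance of √(1.4² + 0.6²) ≈ 1.5.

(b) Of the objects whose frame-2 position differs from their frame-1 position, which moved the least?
the red square

(moved 0.7)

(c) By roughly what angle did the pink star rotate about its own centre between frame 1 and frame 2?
29° counter-clockwise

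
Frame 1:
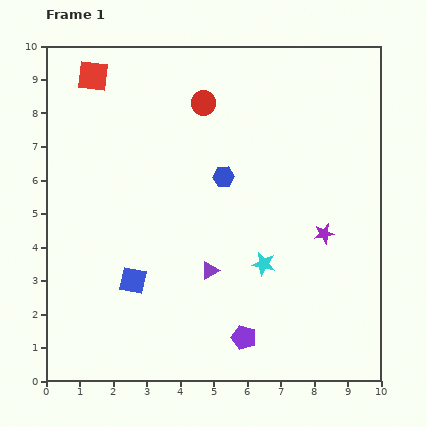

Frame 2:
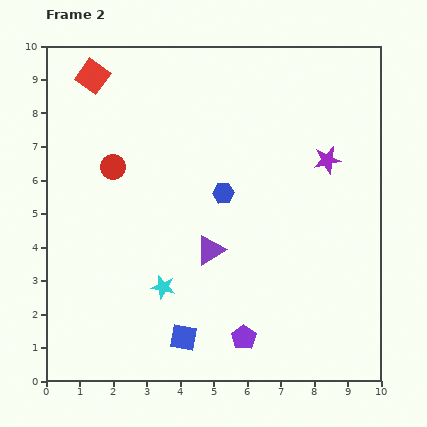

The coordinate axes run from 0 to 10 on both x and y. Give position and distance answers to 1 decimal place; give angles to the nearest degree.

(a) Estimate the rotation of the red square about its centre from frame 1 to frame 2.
30° clockwise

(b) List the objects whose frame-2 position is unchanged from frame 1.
the red square, the purple pentagon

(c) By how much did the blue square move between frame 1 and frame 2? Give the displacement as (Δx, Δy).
(1.5, -1.7)

The blue square was at (2.6, 3.0) in frame 1 and (4.1, 1.3) in frame 2.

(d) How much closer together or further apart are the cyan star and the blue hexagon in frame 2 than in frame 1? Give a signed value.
+0.4

Distance in frame 1: 2.9. Distance in frame 2: 3.3.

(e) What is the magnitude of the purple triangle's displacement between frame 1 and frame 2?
0.6

The purple triangle moved from (4.9, 3.3) to (4.9, 3.9), a distance of √(0.0² + 0.6²) ≈ 0.6.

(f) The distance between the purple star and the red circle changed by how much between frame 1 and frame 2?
+1.1

Distance in frame 1: 5.3. Distance in frame 2: 6.4.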